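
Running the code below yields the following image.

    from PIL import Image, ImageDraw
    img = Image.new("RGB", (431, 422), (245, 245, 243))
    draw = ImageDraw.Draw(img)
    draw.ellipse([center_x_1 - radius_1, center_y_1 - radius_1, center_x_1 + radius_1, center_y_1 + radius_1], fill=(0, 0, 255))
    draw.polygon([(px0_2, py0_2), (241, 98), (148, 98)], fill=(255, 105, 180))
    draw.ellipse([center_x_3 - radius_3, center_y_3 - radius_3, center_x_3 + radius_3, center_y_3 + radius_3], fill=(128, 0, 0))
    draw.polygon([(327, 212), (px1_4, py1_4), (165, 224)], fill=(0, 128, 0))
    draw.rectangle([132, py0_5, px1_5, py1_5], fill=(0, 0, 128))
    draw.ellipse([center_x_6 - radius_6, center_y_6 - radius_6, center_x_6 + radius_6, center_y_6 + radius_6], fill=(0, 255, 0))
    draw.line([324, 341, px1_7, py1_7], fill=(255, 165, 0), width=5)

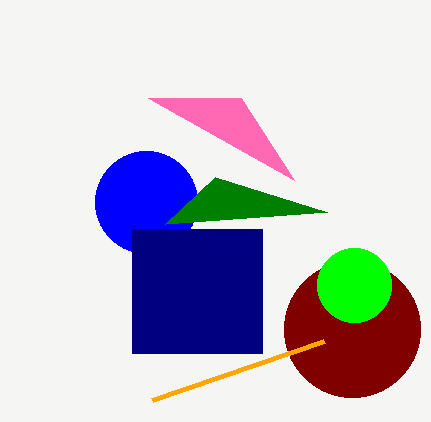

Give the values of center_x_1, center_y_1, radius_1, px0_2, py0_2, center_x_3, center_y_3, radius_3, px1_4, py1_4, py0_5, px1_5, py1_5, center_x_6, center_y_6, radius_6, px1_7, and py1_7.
center_x_1 = 146
center_y_1 = 202
radius_1 = 51
px0_2 = 294
py0_2 = 180
center_x_3 = 352
center_y_3 = 329
radius_3 = 68
px1_4 = 215
py1_4 = 177
py0_5 = 229
px1_5 = 262
py1_5 = 353
center_x_6 = 354
center_y_6 = 285
radius_6 = 37
px1_7 = 152
py1_7 = 400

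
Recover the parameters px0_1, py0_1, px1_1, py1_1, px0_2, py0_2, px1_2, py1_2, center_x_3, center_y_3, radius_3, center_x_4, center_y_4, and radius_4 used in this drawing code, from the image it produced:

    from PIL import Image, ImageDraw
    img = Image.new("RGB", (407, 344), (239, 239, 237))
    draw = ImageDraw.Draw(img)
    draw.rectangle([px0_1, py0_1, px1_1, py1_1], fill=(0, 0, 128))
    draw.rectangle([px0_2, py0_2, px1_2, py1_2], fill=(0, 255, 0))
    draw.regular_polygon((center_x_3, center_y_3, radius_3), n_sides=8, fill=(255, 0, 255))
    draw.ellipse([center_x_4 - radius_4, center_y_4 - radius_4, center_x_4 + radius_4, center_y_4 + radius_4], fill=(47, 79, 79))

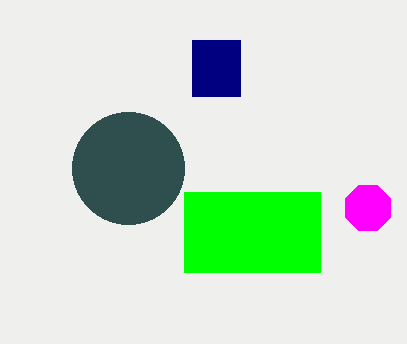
px0_1 = 192; py0_1 = 40; px1_1 = 240; py1_1 = 96; px0_2 = 184; py0_2 = 192; px1_2 = 320; py1_2 = 272; center_x_3 = 368; center_y_3 = 208; radius_3 = 24; center_x_4 = 128; center_y_4 = 168; radius_4 = 56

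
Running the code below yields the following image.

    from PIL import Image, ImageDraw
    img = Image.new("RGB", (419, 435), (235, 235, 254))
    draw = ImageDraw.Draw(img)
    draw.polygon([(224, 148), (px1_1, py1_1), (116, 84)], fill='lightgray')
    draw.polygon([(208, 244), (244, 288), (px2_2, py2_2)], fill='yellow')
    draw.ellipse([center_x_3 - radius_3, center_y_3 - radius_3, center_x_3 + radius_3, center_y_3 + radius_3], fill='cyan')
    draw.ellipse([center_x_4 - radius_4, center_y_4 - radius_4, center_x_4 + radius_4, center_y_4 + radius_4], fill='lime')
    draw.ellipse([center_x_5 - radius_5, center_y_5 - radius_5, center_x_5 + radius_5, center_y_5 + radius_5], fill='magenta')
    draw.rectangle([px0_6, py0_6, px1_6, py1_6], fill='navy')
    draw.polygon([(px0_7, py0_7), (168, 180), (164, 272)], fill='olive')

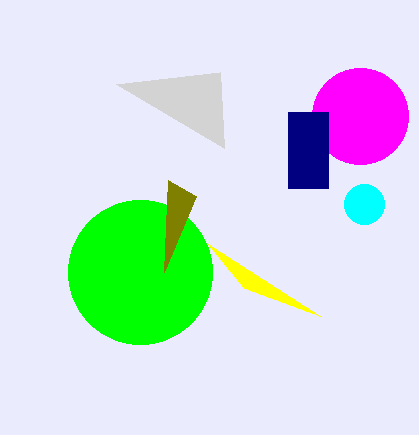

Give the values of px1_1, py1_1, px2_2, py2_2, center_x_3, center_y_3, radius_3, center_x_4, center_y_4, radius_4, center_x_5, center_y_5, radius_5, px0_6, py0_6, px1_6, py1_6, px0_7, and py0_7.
px1_1 = 220
py1_1 = 72
px2_2 = 320
py2_2 = 316
center_x_3 = 364
center_y_3 = 204
radius_3 = 20
center_x_4 = 140
center_y_4 = 272
radius_4 = 72
center_x_5 = 360
center_y_5 = 116
radius_5 = 48
px0_6 = 288
py0_6 = 112
px1_6 = 328
py1_6 = 188
px0_7 = 196
py0_7 = 196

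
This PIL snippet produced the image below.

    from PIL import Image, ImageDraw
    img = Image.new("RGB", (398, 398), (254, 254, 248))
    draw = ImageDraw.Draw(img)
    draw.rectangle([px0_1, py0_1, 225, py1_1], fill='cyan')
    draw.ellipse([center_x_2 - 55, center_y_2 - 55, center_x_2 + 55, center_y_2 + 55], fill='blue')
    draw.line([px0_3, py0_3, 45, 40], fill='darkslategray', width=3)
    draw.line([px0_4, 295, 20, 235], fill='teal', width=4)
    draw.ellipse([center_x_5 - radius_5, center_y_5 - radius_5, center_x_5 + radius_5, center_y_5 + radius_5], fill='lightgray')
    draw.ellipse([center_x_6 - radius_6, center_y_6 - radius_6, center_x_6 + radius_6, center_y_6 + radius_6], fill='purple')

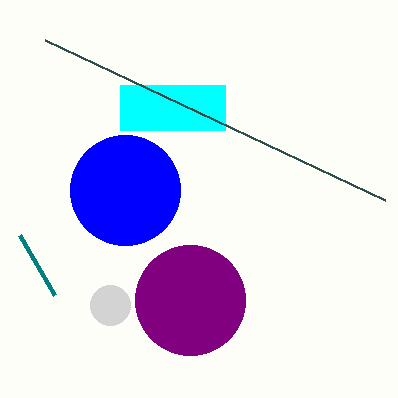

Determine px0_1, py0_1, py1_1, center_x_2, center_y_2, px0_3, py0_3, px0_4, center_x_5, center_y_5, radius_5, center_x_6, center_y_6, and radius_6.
px0_1 = 120; py0_1 = 85; py1_1 = 130; center_x_2 = 125; center_y_2 = 190; px0_3 = 385; py0_3 = 200; px0_4 = 55; center_x_5 = 110; center_y_5 = 305; radius_5 = 20; center_x_6 = 190; center_y_6 = 300; radius_6 = 55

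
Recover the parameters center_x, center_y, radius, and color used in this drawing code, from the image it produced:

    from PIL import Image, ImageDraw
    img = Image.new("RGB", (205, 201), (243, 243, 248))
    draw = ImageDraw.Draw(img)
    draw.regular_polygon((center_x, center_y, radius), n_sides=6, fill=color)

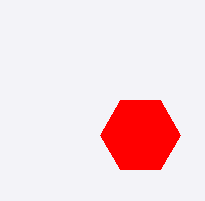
center_x = 140
center_y = 135
radius = 40
color = 'red'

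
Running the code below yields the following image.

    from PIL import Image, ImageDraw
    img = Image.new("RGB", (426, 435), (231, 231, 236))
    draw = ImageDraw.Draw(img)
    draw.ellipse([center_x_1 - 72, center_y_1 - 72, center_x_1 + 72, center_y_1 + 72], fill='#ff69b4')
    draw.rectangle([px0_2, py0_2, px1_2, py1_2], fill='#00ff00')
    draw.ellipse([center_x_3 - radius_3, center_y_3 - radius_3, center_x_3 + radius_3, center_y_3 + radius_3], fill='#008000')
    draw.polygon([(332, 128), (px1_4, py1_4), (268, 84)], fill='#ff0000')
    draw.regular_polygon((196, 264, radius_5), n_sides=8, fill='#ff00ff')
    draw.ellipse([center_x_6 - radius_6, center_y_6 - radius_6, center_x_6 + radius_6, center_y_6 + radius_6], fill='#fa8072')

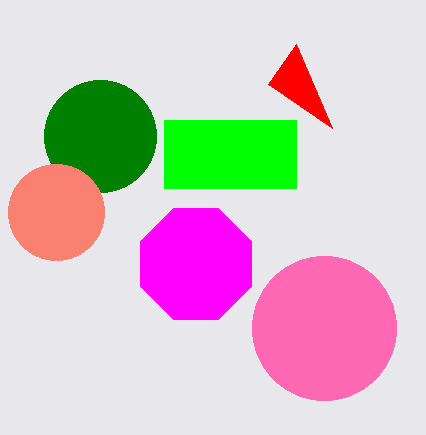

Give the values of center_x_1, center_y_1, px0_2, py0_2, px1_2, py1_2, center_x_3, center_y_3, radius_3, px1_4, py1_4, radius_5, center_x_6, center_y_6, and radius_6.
center_x_1 = 324; center_y_1 = 328; px0_2 = 164; py0_2 = 120; px1_2 = 296; py1_2 = 188; center_x_3 = 100; center_y_3 = 136; radius_3 = 56; px1_4 = 296; py1_4 = 44; radius_5 = 60; center_x_6 = 56; center_y_6 = 212; radius_6 = 48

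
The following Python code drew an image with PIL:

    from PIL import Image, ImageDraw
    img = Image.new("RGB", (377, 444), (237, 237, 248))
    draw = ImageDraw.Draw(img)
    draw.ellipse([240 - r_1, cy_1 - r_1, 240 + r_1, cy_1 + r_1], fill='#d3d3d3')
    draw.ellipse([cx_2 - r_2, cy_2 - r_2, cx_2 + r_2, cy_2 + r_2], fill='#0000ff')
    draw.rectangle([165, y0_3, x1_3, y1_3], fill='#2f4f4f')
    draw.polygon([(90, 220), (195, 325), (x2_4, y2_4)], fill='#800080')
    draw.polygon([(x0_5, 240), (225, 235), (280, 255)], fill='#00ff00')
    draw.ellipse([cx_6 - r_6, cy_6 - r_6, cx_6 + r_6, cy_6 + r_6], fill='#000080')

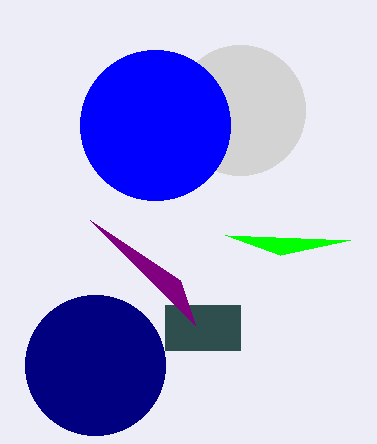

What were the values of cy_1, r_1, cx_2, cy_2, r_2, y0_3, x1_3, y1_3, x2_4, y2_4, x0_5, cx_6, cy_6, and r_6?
cy_1 = 110
r_1 = 65
cx_2 = 155
cy_2 = 125
r_2 = 75
y0_3 = 305
x1_3 = 240
y1_3 = 350
x2_4 = 180
y2_4 = 280
x0_5 = 350
cx_6 = 95
cy_6 = 365
r_6 = 70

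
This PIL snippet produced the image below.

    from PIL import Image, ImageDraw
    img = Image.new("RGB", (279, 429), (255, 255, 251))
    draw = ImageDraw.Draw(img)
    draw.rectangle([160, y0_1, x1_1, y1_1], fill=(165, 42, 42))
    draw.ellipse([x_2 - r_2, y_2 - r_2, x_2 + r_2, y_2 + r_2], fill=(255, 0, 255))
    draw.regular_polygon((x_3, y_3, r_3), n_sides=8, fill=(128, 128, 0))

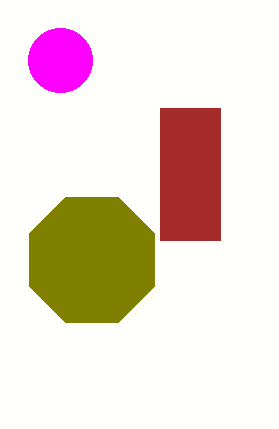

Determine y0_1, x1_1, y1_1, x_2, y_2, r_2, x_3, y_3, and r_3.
y0_1 = 108; x1_1 = 220; y1_1 = 240; x_2 = 60; y_2 = 60; r_2 = 32; x_3 = 92; y_3 = 260; r_3 = 68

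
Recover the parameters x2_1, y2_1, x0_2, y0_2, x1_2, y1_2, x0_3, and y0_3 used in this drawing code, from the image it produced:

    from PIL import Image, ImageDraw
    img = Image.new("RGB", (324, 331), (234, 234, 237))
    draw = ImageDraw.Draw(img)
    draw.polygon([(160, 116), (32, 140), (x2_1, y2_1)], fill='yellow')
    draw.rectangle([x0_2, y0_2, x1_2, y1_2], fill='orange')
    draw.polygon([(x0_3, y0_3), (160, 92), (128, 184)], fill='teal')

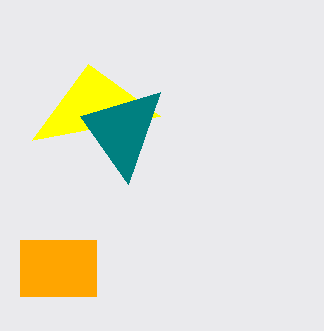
x2_1 = 88
y2_1 = 64
x0_2 = 20
y0_2 = 240
x1_2 = 96
y1_2 = 296
x0_3 = 80
y0_3 = 116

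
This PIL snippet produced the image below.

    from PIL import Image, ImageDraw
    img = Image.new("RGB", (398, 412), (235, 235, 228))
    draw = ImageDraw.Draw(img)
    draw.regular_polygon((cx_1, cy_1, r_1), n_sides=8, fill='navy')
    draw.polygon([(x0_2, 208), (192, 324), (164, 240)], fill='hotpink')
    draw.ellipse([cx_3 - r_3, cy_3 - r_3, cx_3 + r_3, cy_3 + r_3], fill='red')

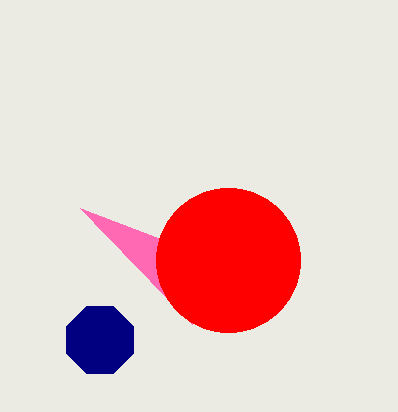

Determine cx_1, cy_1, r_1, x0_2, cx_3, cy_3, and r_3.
cx_1 = 100, cy_1 = 340, r_1 = 36, x0_2 = 80, cx_3 = 228, cy_3 = 260, r_3 = 72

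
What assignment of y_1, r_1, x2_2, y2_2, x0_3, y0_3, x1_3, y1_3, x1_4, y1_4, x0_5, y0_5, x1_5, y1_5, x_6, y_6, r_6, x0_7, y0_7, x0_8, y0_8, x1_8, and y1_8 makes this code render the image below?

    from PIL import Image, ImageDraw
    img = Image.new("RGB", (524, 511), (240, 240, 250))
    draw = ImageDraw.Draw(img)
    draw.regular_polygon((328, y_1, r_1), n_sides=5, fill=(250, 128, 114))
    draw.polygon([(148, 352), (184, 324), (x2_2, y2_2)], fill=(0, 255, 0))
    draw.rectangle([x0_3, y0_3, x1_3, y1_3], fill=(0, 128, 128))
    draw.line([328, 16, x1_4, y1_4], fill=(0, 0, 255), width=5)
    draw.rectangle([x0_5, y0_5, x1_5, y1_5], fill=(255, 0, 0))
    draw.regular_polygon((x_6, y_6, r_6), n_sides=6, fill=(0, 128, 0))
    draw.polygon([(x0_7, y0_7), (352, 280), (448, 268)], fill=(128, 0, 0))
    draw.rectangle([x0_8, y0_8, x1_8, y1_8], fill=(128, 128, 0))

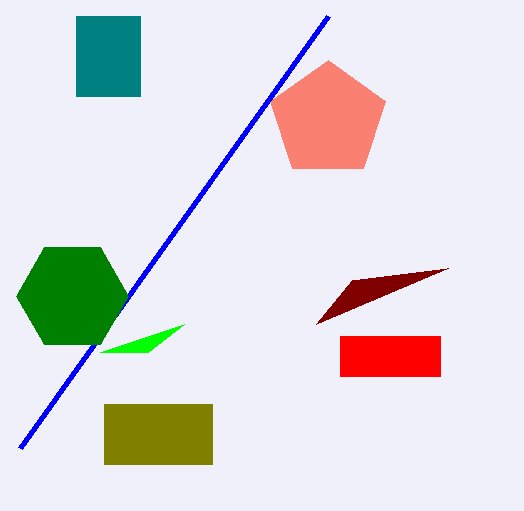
y_1 = 120
r_1 = 60
x2_2 = 100
y2_2 = 352
x0_3 = 76
y0_3 = 16
x1_3 = 140
y1_3 = 96
x1_4 = 20
y1_4 = 448
x0_5 = 340
y0_5 = 336
x1_5 = 440
y1_5 = 376
x_6 = 72
y_6 = 296
r_6 = 56
x0_7 = 316
y0_7 = 324
x0_8 = 104
y0_8 = 404
x1_8 = 212
y1_8 = 464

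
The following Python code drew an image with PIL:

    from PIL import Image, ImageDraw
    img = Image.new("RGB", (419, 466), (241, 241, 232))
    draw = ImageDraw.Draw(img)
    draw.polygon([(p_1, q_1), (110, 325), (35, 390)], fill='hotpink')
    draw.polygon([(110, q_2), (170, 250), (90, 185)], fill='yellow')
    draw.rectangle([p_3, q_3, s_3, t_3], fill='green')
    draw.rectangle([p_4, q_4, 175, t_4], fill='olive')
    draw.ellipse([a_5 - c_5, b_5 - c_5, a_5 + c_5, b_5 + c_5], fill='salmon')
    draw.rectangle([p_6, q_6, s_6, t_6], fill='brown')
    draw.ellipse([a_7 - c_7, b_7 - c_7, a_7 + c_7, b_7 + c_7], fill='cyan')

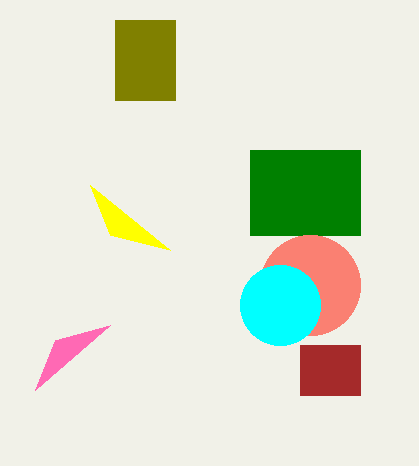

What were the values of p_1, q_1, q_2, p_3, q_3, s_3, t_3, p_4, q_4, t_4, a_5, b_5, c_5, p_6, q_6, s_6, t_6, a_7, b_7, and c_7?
p_1 = 55; q_1 = 340; q_2 = 235; p_3 = 250; q_3 = 150; s_3 = 360; t_3 = 235; p_4 = 115; q_4 = 20; t_4 = 100; a_5 = 310; b_5 = 285; c_5 = 50; p_6 = 300; q_6 = 345; s_6 = 360; t_6 = 395; a_7 = 280; b_7 = 305; c_7 = 40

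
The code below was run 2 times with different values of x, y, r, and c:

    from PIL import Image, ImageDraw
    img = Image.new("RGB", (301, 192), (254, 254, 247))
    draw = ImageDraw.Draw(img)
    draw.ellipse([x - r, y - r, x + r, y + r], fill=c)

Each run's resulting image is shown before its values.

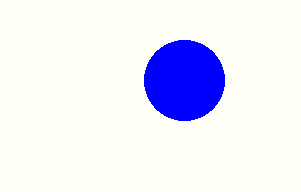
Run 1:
x = 184; y = 80; r = 40; c = 'blue'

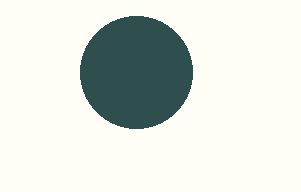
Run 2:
x = 136, y = 72, r = 56, c = 'darkslategray'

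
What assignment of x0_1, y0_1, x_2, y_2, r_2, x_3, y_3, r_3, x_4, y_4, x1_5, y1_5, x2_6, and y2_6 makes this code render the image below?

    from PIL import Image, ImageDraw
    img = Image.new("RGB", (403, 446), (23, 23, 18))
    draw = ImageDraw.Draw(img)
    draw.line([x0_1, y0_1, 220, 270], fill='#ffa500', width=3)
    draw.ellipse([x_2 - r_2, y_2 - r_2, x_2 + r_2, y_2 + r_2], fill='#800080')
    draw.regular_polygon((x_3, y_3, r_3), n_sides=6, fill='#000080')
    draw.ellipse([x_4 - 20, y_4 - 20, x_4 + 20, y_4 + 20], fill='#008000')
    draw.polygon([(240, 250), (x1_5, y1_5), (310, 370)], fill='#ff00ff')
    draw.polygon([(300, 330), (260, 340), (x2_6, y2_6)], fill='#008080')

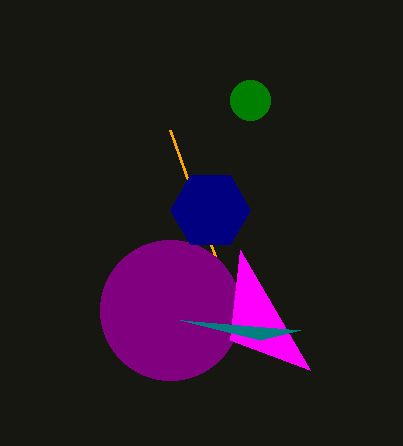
x0_1 = 170
y0_1 = 130
x_2 = 170
y_2 = 310
r_2 = 70
x_3 = 210
y_3 = 210
r_3 = 40
x_4 = 250
y_4 = 100
x1_5 = 230
y1_5 = 340
x2_6 = 180
y2_6 = 320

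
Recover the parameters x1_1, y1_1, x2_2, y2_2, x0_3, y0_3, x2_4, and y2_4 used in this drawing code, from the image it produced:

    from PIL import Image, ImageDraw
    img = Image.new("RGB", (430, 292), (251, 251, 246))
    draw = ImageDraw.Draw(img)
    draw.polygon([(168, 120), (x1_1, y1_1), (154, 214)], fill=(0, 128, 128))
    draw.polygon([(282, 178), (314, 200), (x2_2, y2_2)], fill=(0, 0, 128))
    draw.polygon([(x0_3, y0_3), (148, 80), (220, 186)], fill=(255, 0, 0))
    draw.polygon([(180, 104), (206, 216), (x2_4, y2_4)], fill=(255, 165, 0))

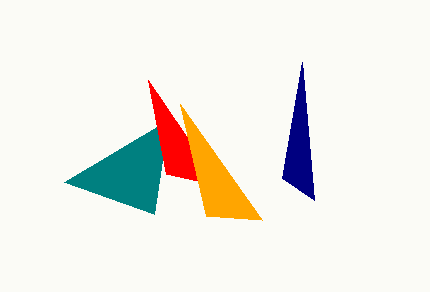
x1_1 = 64, y1_1 = 182, x2_2 = 302, y2_2 = 62, x0_3 = 166, y0_3 = 174, x2_4 = 262, y2_4 = 220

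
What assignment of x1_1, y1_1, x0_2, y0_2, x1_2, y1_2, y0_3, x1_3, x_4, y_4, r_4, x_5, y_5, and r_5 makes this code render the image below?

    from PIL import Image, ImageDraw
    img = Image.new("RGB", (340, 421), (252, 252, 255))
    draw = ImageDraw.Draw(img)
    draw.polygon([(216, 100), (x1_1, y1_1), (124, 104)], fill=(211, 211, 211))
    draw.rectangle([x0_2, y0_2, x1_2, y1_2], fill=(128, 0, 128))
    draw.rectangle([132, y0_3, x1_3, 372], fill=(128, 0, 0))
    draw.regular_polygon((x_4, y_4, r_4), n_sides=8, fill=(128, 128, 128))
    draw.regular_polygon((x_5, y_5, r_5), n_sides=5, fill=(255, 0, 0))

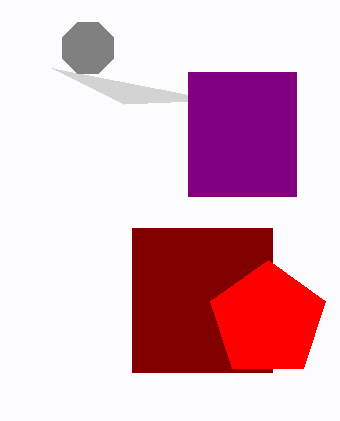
x1_1 = 52; y1_1 = 68; x0_2 = 188; y0_2 = 72; x1_2 = 296; y1_2 = 196; y0_3 = 228; x1_3 = 272; x_4 = 88; y_4 = 48; r_4 = 28; x_5 = 268; y_5 = 320; r_5 = 60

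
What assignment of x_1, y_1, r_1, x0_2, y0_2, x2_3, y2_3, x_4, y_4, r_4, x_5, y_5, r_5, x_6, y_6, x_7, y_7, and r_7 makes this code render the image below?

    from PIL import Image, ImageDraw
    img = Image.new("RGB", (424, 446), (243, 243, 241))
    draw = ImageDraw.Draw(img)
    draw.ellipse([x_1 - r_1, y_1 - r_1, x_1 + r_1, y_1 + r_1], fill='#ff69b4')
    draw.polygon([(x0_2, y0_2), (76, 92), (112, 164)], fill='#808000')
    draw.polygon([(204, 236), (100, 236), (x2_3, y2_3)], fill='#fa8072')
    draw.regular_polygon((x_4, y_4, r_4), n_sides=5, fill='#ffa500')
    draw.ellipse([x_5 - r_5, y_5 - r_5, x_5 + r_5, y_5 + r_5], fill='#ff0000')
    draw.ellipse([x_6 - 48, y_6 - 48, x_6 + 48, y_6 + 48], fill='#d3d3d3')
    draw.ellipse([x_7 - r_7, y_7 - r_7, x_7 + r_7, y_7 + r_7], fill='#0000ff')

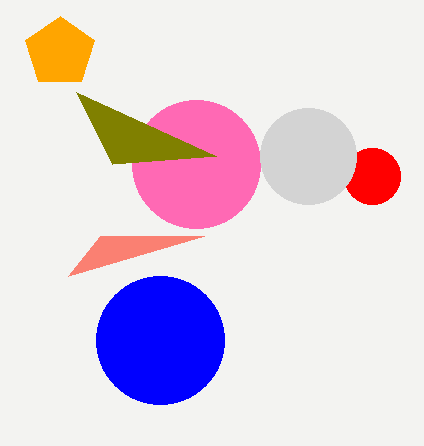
x_1 = 196, y_1 = 164, r_1 = 64, x0_2 = 216, y0_2 = 156, x2_3 = 68, y2_3 = 276, x_4 = 60, y_4 = 52, r_4 = 36, x_5 = 372, y_5 = 176, r_5 = 28, x_6 = 308, y_6 = 156, x_7 = 160, y_7 = 340, r_7 = 64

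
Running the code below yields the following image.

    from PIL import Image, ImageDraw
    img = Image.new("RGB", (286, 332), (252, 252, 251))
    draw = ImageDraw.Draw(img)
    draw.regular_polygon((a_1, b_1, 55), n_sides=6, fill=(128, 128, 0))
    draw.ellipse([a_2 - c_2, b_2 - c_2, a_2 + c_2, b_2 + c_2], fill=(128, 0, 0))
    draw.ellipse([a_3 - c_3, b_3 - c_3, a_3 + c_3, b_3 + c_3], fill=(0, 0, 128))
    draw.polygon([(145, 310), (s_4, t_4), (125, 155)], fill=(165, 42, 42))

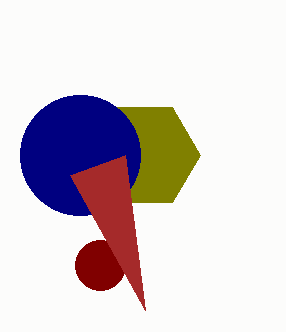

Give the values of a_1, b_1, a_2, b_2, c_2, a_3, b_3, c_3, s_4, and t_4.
a_1 = 145
b_1 = 155
a_2 = 100
b_2 = 265
c_2 = 25
a_3 = 80
b_3 = 155
c_3 = 60
s_4 = 70
t_4 = 175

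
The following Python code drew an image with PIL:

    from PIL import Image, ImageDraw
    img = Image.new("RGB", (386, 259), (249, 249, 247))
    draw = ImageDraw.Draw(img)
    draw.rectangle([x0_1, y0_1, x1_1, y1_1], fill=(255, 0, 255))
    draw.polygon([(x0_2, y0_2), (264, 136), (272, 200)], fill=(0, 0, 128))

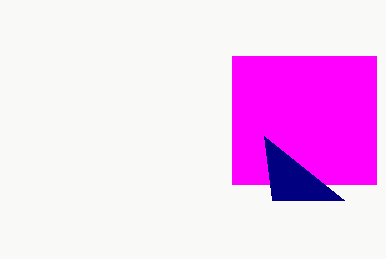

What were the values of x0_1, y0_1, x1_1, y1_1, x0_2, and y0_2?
x0_1 = 232
y0_1 = 56
x1_1 = 376
y1_1 = 184
x0_2 = 344
y0_2 = 200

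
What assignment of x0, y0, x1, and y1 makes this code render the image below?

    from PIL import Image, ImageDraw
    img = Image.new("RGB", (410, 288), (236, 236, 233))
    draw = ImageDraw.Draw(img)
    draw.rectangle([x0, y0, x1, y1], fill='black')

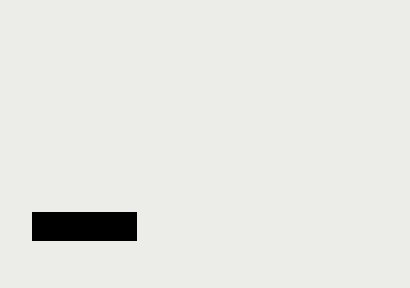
x0 = 32
y0 = 212
x1 = 136
y1 = 240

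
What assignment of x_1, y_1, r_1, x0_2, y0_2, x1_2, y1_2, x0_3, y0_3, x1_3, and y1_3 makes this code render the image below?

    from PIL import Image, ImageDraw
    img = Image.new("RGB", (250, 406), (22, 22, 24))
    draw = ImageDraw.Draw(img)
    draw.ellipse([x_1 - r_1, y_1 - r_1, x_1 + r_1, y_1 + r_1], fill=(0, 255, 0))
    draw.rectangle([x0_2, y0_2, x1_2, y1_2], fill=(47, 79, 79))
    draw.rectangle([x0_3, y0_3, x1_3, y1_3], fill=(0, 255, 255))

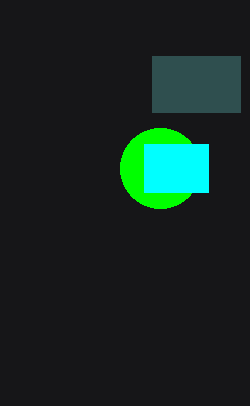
x_1 = 160; y_1 = 168; r_1 = 40; x0_2 = 152; y0_2 = 56; x1_2 = 240; y1_2 = 112; x0_3 = 144; y0_3 = 144; x1_3 = 208; y1_3 = 192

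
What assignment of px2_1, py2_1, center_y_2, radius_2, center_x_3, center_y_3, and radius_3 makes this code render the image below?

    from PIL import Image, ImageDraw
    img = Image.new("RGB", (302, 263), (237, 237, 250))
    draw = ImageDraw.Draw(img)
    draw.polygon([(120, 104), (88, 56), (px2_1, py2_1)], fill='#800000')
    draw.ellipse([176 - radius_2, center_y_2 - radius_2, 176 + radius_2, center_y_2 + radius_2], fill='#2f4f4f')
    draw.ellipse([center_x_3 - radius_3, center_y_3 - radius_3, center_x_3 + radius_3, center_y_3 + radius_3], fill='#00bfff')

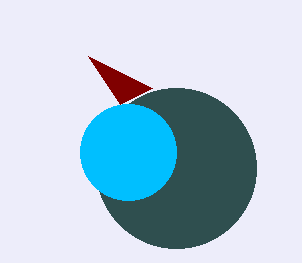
px2_1 = 152; py2_1 = 88; center_y_2 = 168; radius_2 = 80; center_x_3 = 128; center_y_3 = 152; radius_3 = 48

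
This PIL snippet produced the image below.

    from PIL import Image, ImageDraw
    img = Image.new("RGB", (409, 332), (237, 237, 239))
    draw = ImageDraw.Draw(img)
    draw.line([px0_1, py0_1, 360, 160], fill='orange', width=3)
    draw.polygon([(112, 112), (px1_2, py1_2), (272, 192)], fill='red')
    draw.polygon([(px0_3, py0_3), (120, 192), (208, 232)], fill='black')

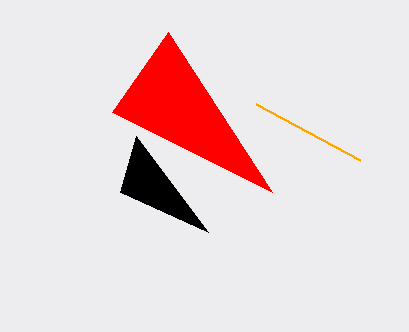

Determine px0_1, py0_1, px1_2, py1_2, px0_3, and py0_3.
px0_1 = 256
py0_1 = 104
px1_2 = 168
py1_2 = 32
px0_3 = 136
py0_3 = 136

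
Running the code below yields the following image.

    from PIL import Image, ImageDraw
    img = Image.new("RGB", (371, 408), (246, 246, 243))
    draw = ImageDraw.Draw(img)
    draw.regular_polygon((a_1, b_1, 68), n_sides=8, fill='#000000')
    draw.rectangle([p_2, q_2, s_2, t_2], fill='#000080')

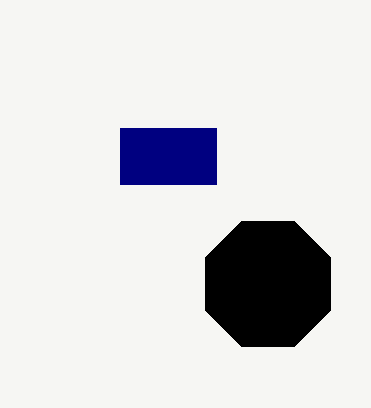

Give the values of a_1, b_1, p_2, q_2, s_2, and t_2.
a_1 = 268, b_1 = 284, p_2 = 120, q_2 = 128, s_2 = 216, t_2 = 184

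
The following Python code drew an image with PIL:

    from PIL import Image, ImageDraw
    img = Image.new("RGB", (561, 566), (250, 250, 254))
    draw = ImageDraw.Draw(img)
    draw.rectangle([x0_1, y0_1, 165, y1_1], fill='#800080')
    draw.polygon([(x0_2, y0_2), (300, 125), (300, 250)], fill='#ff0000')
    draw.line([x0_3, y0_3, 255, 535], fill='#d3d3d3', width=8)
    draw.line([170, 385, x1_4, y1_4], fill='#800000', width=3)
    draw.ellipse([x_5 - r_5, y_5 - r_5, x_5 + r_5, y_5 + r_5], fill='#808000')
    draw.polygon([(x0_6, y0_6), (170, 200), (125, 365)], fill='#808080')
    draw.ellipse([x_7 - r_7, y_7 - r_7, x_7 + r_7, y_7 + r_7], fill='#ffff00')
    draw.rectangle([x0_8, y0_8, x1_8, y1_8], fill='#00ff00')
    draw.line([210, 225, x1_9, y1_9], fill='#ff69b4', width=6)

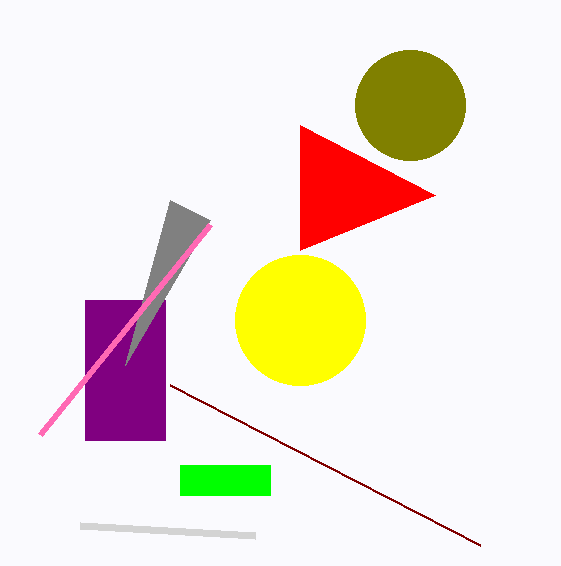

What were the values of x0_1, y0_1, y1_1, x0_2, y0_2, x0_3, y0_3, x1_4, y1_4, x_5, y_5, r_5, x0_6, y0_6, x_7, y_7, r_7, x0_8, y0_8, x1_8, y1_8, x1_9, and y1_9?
x0_1 = 85; y0_1 = 300; y1_1 = 440; x0_2 = 435; y0_2 = 195; x0_3 = 80; y0_3 = 525; x1_4 = 480; y1_4 = 545; x_5 = 410; y_5 = 105; r_5 = 55; x0_6 = 210; y0_6 = 220; x_7 = 300; y_7 = 320; r_7 = 65; x0_8 = 180; y0_8 = 465; x1_8 = 270; y1_8 = 495; x1_9 = 40; y1_9 = 435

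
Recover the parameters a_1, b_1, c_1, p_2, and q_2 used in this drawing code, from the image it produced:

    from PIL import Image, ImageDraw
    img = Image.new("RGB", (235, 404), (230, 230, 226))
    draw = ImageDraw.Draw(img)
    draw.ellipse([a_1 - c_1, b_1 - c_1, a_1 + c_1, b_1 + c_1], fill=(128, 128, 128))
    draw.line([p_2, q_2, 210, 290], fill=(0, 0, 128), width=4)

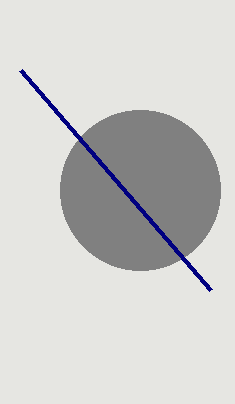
a_1 = 140
b_1 = 190
c_1 = 80
p_2 = 20
q_2 = 70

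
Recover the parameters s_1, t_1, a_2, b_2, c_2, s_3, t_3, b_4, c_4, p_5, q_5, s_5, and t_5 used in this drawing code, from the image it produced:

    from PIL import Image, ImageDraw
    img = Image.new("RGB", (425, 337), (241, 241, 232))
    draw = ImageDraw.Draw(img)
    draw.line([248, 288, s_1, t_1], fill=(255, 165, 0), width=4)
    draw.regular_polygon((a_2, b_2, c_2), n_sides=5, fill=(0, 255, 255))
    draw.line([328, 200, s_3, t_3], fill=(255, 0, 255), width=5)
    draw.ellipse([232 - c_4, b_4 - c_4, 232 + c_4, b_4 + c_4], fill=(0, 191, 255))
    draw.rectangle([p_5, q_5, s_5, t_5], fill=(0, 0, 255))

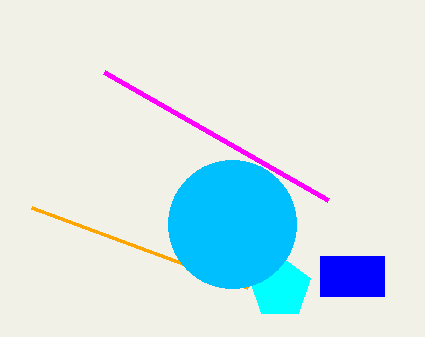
s_1 = 32; t_1 = 208; a_2 = 280; b_2 = 288; c_2 = 32; s_3 = 104; t_3 = 72; b_4 = 224; c_4 = 64; p_5 = 320; q_5 = 256; s_5 = 384; t_5 = 296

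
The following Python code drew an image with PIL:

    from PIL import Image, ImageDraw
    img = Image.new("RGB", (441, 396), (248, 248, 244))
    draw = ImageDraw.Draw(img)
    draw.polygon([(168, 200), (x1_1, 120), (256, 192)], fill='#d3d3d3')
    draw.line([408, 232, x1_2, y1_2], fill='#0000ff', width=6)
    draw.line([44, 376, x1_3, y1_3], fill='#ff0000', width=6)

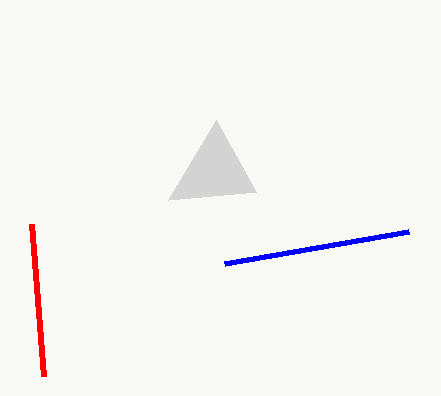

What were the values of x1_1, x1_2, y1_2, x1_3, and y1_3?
x1_1 = 216, x1_2 = 224, y1_2 = 264, x1_3 = 32, y1_3 = 224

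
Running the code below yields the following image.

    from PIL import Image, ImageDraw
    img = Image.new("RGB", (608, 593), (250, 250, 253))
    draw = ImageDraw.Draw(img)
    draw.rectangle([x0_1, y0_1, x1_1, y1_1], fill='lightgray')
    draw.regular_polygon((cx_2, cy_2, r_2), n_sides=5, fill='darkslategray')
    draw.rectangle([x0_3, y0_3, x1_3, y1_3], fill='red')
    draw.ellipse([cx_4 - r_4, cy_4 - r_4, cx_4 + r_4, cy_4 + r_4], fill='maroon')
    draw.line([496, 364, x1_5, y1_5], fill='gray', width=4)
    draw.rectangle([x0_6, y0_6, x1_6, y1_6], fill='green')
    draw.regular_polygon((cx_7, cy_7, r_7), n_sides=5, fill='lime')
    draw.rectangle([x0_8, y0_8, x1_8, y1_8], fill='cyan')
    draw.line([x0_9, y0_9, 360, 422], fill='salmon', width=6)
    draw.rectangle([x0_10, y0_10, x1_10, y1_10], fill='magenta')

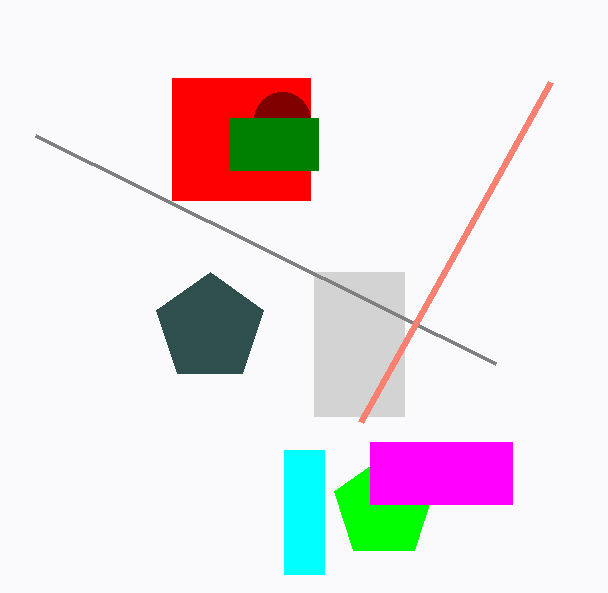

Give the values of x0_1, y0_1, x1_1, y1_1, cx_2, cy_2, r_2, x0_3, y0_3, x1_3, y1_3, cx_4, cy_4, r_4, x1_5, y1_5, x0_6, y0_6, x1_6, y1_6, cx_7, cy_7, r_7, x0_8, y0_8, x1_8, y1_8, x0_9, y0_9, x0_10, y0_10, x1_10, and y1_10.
x0_1 = 314, y0_1 = 272, x1_1 = 404, y1_1 = 416, cx_2 = 210, cy_2 = 328, r_2 = 56, x0_3 = 172, y0_3 = 78, x1_3 = 310, y1_3 = 200, cx_4 = 282, cy_4 = 120, r_4 = 28, x1_5 = 36, y1_5 = 136, x0_6 = 230, y0_6 = 118, x1_6 = 318, y1_6 = 170, cx_7 = 384, cy_7 = 508, r_7 = 52, x0_8 = 284, y0_8 = 450, x1_8 = 324, y1_8 = 574, x0_9 = 550, y0_9 = 82, x0_10 = 370, y0_10 = 442, x1_10 = 512, y1_10 = 504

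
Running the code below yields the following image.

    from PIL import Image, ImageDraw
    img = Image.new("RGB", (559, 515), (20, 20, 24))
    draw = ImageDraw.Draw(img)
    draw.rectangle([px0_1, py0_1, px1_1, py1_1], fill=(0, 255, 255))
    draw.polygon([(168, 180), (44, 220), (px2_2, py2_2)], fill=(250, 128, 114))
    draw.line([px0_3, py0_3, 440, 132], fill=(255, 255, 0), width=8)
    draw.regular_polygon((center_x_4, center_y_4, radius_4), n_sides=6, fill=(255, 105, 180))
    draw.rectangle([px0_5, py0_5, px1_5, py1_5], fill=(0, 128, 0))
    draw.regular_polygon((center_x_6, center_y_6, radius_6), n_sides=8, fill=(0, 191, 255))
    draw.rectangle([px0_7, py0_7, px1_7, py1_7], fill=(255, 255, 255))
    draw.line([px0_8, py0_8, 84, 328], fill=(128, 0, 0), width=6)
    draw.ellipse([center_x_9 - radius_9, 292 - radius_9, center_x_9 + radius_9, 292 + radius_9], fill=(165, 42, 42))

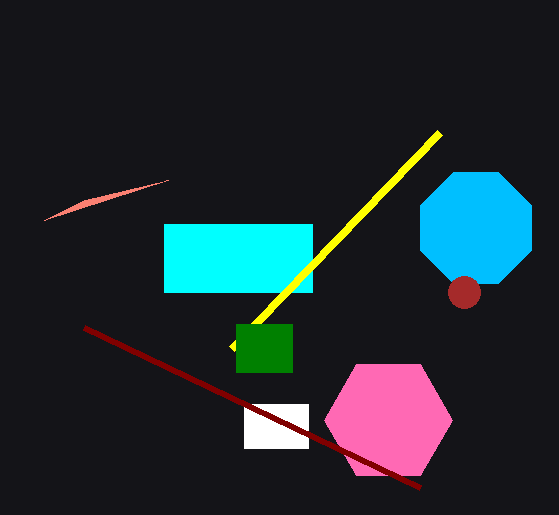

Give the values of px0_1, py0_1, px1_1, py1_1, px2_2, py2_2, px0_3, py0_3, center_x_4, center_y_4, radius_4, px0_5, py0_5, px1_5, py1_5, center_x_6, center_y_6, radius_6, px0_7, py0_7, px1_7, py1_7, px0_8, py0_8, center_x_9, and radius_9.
px0_1 = 164; py0_1 = 224; px1_1 = 312; py1_1 = 292; px2_2 = 84; py2_2 = 200; px0_3 = 232; py0_3 = 348; center_x_4 = 388; center_y_4 = 420; radius_4 = 64; px0_5 = 236; py0_5 = 324; px1_5 = 292; py1_5 = 372; center_x_6 = 476; center_y_6 = 228; radius_6 = 60; px0_7 = 244; py0_7 = 404; px1_7 = 308; py1_7 = 448; px0_8 = 420; py0_8 = 488; center_x_9 = 464; radius_9 = 16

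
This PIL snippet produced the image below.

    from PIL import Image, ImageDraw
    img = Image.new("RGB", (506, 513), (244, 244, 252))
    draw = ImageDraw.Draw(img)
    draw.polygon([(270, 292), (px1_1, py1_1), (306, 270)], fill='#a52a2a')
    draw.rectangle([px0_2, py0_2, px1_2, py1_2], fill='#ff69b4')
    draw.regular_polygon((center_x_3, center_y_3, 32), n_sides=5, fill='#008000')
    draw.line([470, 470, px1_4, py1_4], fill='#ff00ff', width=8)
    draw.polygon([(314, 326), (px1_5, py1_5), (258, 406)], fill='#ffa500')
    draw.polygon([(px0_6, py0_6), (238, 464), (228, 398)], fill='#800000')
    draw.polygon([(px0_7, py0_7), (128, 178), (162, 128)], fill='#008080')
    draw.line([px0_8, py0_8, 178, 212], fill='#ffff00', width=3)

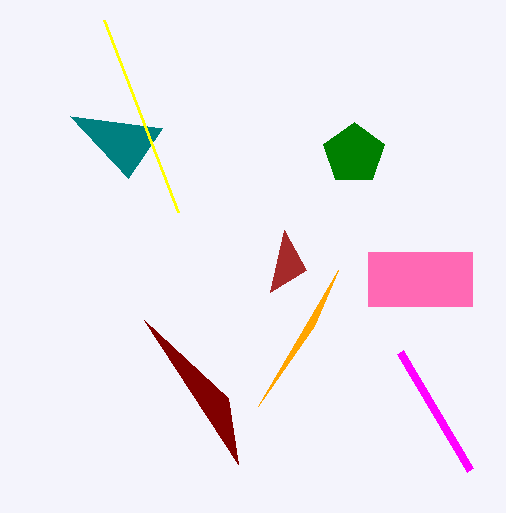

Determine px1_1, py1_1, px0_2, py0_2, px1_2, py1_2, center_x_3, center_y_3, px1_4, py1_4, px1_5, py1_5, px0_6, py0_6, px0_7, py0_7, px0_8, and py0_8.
px1_1 = 284
py1_1 = 230
px0_2 = 368
py0_2 = 252
px1_2 = 472
py1_2 = 306
center_x_3 = 354
center_y_3 = 154
px1_4 = 400
py1_4 = 352
px1_5 = 338
py1_5 = 270
px0_6 = 144
py0_6 = 320
px0_7 = 70
py0_7 = 116
px0_8 = 104
py0_8 = 20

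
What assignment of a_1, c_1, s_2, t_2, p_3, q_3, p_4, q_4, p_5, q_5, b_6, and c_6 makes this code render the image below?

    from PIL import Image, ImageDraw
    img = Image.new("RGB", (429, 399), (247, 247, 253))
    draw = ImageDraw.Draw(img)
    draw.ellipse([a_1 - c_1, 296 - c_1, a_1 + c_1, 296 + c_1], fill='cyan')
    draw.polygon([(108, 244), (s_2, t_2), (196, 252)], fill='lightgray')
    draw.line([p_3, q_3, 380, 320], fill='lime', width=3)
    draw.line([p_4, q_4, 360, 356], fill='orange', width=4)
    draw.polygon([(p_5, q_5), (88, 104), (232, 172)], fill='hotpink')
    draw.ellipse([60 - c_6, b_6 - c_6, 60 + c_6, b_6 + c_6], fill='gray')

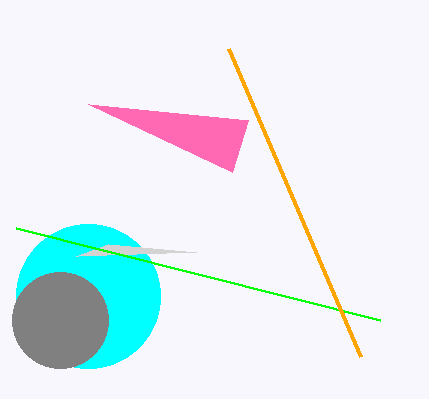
a_1 = 88
c_1 = 72
s_2 = 76
t_2 = 256
p_3 = 16
q_3 = 228
p_4 = 228
q_4 = 48
p_5 = 248
q_5 = 120
b_6 = 320
c_6 = 48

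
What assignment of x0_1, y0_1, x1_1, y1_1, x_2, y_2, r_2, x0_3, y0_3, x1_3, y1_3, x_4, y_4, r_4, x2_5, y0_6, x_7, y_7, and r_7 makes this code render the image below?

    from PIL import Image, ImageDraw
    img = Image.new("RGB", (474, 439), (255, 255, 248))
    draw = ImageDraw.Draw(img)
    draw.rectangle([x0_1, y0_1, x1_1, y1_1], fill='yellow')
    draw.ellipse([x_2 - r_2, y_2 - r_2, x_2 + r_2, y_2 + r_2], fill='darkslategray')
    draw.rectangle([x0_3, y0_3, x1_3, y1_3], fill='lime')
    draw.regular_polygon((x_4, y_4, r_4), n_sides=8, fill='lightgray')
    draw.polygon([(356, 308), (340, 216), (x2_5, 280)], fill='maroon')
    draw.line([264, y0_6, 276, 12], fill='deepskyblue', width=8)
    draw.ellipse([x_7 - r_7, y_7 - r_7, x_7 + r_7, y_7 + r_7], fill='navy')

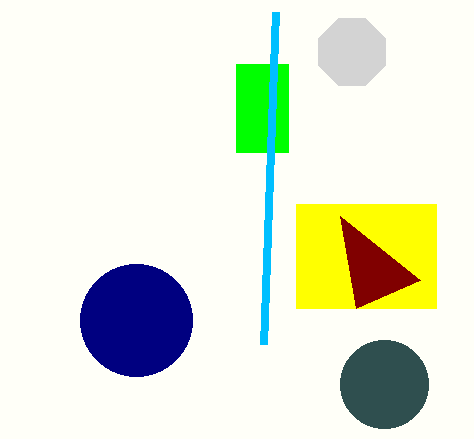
x0_1 = 296
y0_1 = 204
x1_1 = 436
y1_1 = 308
x_2 = 384
y_2 = 384
r_2 = 44
x0_3 = 236
y0_3 = 64
x1_3 = 288
y1_3 = 152
x_4 = 352
y_4 = 52
r_4 = 36
x2_5 = 420
y0_6 = 344
x_7 = 136
y_7 = 320
r_7 = 56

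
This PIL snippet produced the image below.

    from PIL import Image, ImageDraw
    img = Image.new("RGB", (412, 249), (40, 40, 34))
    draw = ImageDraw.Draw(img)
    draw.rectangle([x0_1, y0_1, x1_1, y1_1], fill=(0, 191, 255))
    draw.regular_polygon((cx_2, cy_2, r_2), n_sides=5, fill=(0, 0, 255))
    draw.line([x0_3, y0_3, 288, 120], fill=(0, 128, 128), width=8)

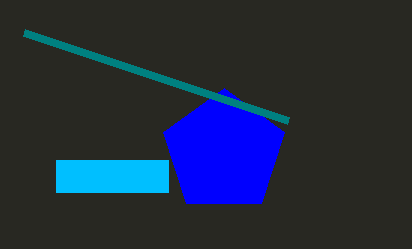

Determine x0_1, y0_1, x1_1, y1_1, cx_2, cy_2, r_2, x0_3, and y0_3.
x0_1 = 56; y0_1 = 160; x1_1 = 168; y1_1 = 192; cx_2 = 224; cy_2 = 152; r_2 = 64; x0_3 = 24; y0_3 = 32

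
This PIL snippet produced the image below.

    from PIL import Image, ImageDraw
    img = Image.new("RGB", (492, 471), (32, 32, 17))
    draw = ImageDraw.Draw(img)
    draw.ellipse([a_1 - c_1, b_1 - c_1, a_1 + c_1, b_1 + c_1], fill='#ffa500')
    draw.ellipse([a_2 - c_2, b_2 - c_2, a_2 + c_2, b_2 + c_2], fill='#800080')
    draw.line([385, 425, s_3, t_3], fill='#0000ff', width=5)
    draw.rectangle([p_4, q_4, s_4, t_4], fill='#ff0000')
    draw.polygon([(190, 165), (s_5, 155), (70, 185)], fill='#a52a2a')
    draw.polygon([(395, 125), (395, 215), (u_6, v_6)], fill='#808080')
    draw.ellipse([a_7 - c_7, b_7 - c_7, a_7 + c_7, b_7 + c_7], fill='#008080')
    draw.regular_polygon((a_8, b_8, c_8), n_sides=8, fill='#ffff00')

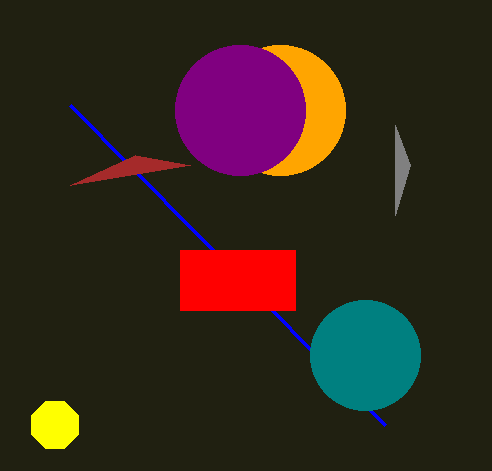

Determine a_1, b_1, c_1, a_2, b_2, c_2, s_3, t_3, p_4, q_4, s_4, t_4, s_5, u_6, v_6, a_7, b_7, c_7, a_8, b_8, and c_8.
a_1 = 280
b_1 = 110
c_1 = 65
a_2 = 240
b_2 = 110
c_2 = 65
s_3 = 70
t_3 = 105
p_4 = 180
q_4 = 250
s_4 = 295
t_4 = 310
s_5 = 135
u_6 = 410
v_6 = 165
a_7 = 365
b_7 = 355
c_7 = 55
a_8 = 55
b_8 = 425
c_8 = 25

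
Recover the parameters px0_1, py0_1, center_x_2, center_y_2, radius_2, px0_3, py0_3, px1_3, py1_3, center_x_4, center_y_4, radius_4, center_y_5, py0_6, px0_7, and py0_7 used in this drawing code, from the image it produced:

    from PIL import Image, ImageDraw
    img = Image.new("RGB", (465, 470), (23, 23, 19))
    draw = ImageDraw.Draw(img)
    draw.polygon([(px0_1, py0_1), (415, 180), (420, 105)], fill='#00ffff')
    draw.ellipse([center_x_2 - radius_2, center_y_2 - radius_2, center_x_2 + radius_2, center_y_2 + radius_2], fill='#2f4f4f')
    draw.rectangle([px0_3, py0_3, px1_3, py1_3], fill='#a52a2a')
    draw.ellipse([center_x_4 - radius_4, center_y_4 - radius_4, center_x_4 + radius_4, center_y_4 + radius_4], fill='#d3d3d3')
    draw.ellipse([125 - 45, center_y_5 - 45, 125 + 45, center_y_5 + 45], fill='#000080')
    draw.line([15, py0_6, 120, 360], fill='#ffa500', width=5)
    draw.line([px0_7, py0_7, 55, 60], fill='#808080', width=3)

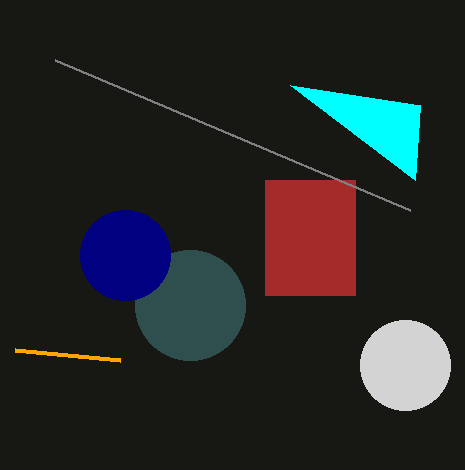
px0_1 = 290, py0_1 = 85, center_x_2 = 190, center_y_2 = 305, radius_2 = 55, px0_3 = 265, py0_3 = 180, px1_3 = 355, py1_3 = 295, center_x_4 = 405, center_y_4 = 365, radius_4 = 45, center_y_5 = 255, py0_6 = 350, px0_7 = 410, py0_7 = 210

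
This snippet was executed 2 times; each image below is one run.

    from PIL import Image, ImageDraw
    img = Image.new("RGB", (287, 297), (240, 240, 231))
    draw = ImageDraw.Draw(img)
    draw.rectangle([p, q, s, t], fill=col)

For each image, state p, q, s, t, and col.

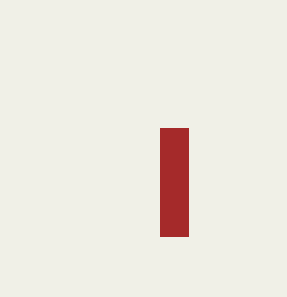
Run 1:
p = 160, q = 128, s = 188, t = 236, col = 'brown'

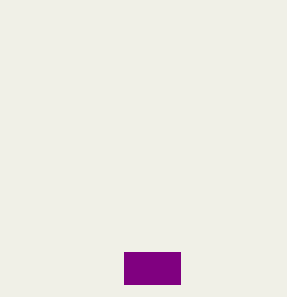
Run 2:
p = 124, q = 252, s = 180, t = 284, col = 'purple'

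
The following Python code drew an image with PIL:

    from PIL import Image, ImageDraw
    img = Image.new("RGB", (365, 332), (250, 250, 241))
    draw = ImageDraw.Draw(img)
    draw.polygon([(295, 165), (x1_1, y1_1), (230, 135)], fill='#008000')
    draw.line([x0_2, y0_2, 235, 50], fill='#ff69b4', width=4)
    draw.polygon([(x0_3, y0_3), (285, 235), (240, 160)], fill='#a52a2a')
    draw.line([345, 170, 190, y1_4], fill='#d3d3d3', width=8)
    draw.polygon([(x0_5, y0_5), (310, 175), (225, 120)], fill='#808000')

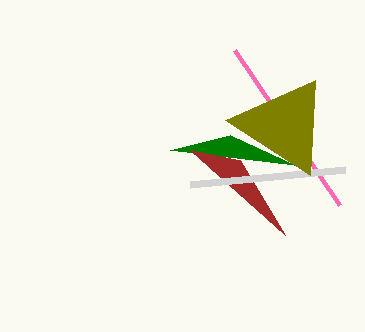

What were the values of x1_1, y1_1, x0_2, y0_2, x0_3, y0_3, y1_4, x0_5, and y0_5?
x1_1 = 170, y1_1 = 150, x0_2 = 340, y0_2 = 205, x0_3 = 190, y0_3 = 150, y1_4 = 185, x0_5 = 315, y0_5 = 80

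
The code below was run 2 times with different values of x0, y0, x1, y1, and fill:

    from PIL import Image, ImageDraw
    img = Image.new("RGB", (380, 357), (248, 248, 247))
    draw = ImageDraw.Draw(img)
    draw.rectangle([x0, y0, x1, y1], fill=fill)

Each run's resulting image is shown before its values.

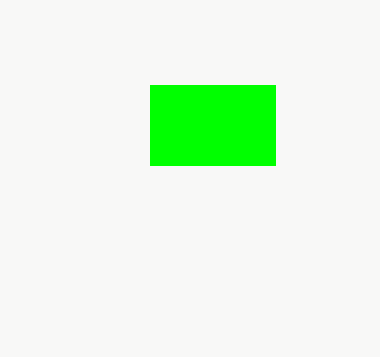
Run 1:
x0 = 150, y0 = 85, x1 = 275, y1 = 165, fill = 'lime'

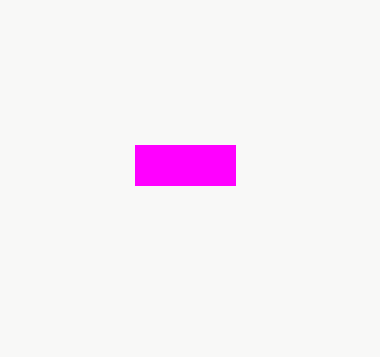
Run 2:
x0 = 135; y0 = 145; x1 = 235; y1 = 185; fill = 'magenta'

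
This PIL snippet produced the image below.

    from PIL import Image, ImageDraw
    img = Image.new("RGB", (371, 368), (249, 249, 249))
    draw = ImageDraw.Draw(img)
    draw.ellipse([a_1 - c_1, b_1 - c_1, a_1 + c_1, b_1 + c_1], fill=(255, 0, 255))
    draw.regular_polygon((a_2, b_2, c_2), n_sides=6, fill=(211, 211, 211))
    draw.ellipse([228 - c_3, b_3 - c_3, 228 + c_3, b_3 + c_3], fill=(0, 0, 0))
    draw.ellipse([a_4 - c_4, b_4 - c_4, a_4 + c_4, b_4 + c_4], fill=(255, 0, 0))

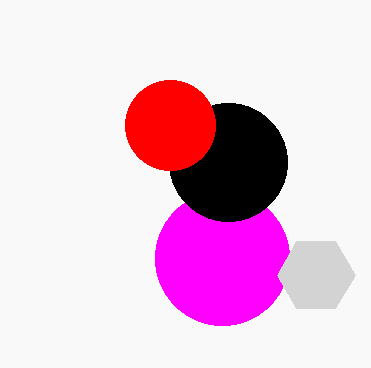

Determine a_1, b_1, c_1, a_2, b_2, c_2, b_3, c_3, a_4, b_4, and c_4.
a_1 = 222, b_1 = 258, c_1 = 67, a_2 = 316, b_2 = 275, c_2 = 39, b_3 = 162, c_3 = 59, a_4 = 170, b_4 = 125, c_4 = 45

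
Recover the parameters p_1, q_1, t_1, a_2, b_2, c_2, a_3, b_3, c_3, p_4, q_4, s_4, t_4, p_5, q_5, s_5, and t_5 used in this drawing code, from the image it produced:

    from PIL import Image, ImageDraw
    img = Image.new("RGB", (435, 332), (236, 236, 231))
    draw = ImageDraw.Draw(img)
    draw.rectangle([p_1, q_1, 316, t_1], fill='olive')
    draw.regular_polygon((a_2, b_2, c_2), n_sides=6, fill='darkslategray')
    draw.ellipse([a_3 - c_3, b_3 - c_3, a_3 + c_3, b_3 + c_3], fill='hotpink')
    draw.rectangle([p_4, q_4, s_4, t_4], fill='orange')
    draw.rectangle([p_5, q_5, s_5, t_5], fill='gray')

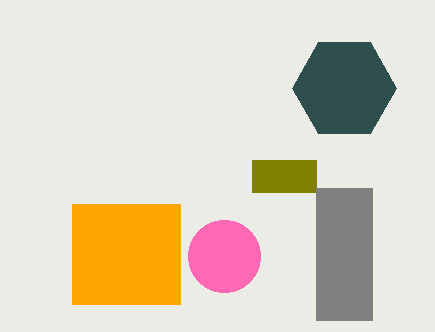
p_1 = 252; q_1 = 160; t_1 = 192; a_2 = 344; b_2 = 88; c_2 = 52; a_3 = 224; b_3 = 256; c_3 = 36; p_4 = 72; q_4 = 204; s_4 = 180; t_4 = 304; p_5 = 316; q_5 = 188; s_5 = 372; t_5 = 320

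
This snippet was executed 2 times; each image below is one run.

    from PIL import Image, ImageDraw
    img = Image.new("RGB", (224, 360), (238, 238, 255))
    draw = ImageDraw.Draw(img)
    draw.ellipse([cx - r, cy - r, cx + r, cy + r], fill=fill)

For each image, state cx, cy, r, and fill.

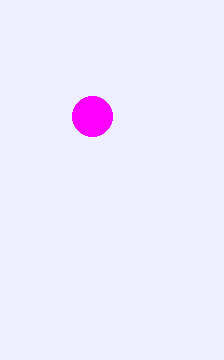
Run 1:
cx = 92; cy = 116; r = 20; fill = 'magenta'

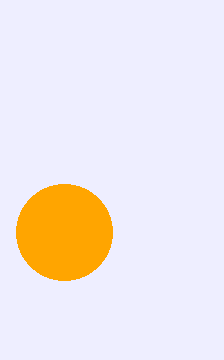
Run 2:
cx = 64; cy = 232; r = 48; fill = 'orange'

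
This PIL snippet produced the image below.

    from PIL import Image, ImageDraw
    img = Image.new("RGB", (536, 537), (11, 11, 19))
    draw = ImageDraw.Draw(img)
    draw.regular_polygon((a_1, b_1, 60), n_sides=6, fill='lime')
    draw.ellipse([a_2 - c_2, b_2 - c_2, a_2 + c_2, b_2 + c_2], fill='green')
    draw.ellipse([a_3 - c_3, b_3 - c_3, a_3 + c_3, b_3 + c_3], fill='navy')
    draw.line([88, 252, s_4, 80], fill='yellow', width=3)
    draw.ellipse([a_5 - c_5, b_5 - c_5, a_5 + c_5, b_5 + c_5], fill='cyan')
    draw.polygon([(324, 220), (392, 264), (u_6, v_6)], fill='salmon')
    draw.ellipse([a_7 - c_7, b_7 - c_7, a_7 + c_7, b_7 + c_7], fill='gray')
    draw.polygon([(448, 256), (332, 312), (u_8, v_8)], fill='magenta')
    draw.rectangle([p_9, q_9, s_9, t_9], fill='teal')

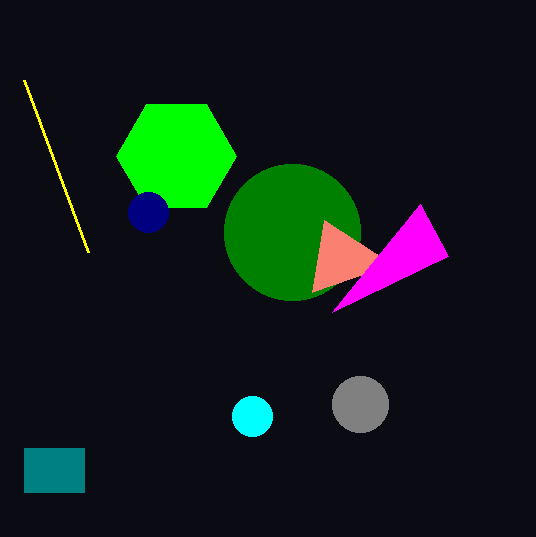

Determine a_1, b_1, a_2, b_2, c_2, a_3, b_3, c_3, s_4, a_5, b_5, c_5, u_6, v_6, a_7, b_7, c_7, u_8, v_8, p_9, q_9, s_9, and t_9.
a_1 = 176; b_1 = 156; a_2 = 292; b_2 = 232; c_2 = 68; a_3 = 148; b_3 = 212; c_3 = 20; s_4 = 24; a_5 = 252; b_5 = 416; c_5 = 20; u_6 = 312; v_6 = 292; a_7 = 360; b_7 = 404; c_7 = 28; u_8 = 420; v_8 = 204; p_9 = 24; q_9 = 448; s_9 = 84; t_9 = 492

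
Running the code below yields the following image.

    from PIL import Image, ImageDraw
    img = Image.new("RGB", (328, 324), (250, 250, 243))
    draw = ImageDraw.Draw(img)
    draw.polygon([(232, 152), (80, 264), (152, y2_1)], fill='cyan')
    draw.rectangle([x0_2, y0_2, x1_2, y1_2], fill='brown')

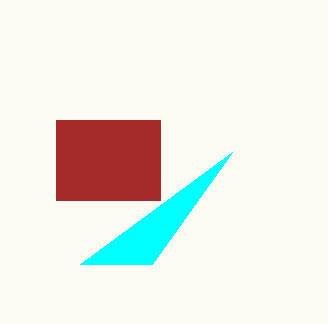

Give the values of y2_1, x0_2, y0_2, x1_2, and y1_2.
y2_1 = 264; x0_2 = 56; y0_2 = 120; x1_2 = 160; y1_2 = 200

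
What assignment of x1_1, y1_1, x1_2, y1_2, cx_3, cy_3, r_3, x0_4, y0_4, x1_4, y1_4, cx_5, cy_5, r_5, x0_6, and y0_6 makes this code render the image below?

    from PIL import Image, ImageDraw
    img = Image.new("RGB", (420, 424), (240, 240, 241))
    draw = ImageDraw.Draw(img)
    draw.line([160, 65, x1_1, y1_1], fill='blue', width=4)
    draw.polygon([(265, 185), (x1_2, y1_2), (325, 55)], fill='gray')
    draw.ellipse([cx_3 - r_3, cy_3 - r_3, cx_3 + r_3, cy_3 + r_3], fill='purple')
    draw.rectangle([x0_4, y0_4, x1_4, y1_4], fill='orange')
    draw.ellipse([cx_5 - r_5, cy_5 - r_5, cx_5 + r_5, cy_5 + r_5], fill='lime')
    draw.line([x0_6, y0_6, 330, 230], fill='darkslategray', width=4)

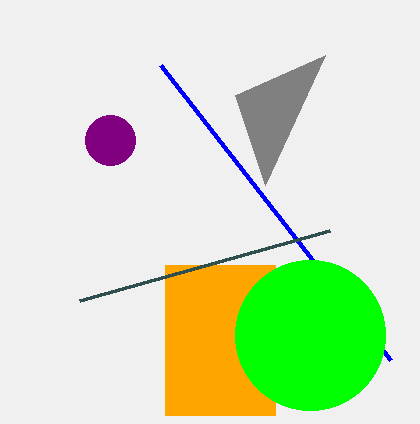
x1_1 = 390, y1_1 = 360, x1_2 = 235, y1_2 = 95, cx_3 = 110, cy_3 = 140, r_3 = 25, x0_4 = 165, y0_4 = 265, x1_4 = 275, y1_4 = 415, cx_5 = 310, cy_5 = 335, r_5 = 75, x0_6 = 80, y0_6 = 300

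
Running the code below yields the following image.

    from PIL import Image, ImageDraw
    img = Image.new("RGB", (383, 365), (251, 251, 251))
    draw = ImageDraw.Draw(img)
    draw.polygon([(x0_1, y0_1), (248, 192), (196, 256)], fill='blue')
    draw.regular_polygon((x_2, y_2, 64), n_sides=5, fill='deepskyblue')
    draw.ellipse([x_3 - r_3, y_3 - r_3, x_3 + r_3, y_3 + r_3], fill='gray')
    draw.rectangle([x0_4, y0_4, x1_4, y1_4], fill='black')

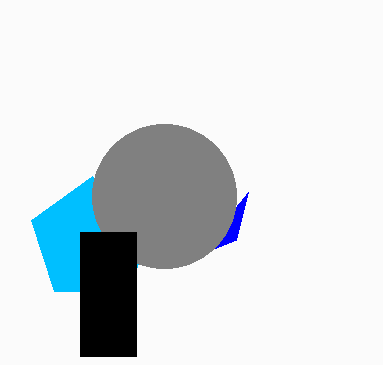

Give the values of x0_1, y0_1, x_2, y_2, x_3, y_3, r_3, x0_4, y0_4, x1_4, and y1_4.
x0_1 = 236
y0_1 = 240
x_2 = 92
y_2 = 240
x_3 = 164
y_3 = 196
r_3 = 72
x0_4 = 80
y0_4 = 232
x1_4 = 136
y1_4 = 356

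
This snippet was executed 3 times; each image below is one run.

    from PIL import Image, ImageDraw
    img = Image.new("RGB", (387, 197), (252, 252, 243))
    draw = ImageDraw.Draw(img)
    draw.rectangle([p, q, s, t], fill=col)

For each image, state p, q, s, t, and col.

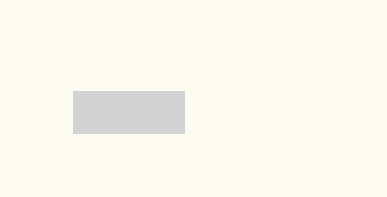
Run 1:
p = 73, q = 91, s = 184, t = 133, col = 'lightgray'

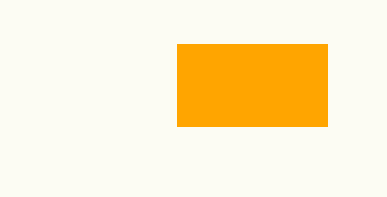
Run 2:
p = 177; q = 44; s = 327; t = 126; col = 'orange'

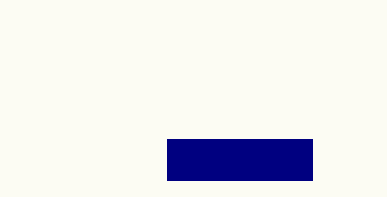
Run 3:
p = 167, q = 139, s = 312, t = 180, col = 'navy'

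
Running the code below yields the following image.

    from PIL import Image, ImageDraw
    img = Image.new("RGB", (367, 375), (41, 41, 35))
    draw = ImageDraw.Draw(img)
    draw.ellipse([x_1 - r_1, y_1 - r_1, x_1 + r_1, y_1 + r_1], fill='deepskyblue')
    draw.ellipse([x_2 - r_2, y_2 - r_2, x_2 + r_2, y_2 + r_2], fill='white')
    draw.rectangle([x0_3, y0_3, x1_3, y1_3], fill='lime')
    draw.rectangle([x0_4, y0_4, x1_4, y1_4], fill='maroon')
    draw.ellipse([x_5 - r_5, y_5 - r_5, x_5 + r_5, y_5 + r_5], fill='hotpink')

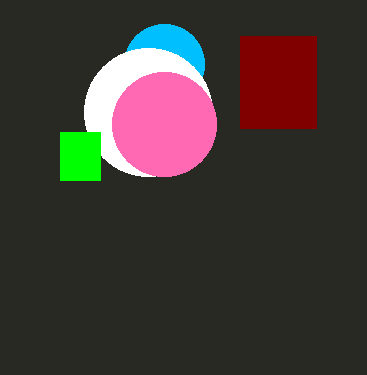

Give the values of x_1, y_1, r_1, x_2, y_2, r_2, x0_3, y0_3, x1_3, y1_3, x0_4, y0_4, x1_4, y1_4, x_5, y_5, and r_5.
x_1 = 164, y_1 = 64, r_1 = 40, x_2 = 148, y_2 = 112, r_2 = 64, x0_3 = 60, y0_3 = 132, x1_3 = 100, y1_3 = 180, x0_4 = 240, y0_4 = 36, x1_4 = 316, y1_4 = 128, x_5 = 164, y_5 = 124, r_5 = 52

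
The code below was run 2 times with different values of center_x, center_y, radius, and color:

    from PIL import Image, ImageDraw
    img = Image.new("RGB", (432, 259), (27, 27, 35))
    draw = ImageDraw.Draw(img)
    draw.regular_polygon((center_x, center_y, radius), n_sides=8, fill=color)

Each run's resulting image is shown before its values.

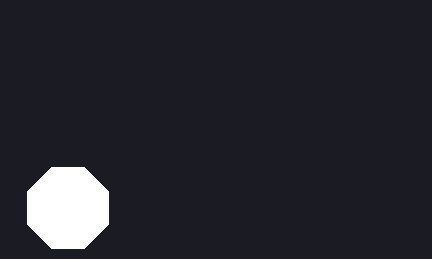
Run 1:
center_x = 68, center_y = 208, radius = 44, color = 'white'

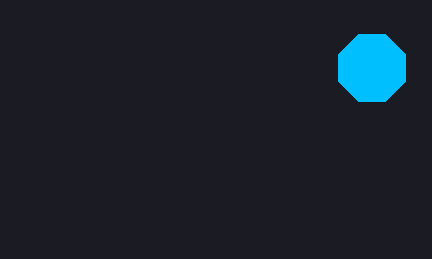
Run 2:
center_x = 372; center_y = 68; radius = 36; color = 'deepskyblue'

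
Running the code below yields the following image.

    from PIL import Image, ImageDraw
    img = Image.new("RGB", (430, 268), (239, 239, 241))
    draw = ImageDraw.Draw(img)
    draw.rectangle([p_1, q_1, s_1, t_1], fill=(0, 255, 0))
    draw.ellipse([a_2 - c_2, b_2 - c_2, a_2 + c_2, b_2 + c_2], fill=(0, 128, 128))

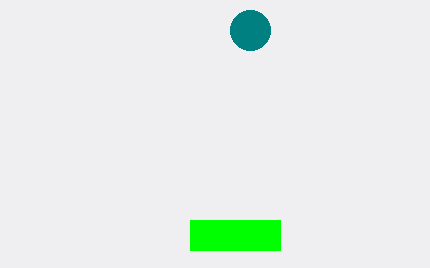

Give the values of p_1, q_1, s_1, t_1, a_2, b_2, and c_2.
p_1 = 190; q_1 = 220; s_1 = 280; t_1 = 250; a_2 = 250; b_2 = 30; c_2 = 20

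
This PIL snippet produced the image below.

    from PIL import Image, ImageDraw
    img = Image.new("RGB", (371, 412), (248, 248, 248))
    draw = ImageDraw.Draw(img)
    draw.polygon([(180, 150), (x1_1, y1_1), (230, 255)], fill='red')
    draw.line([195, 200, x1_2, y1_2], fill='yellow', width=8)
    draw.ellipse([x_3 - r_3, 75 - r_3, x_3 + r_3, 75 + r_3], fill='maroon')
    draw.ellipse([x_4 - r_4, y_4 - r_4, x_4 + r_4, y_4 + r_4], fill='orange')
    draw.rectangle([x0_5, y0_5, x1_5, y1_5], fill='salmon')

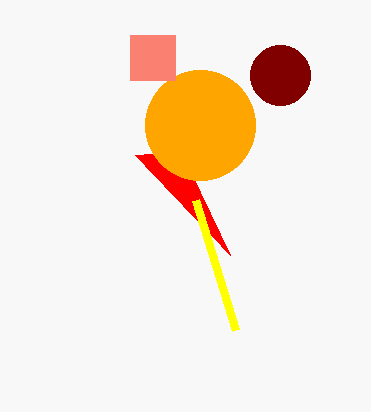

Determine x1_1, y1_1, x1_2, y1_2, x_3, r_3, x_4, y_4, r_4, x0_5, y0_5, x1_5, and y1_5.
x1_1 = 135, y1_1 = 155, x1_2 = 235, y1_2 = 330, x_3 = 280, r_3 = 30, x_4 = 200, y_4 = 125, r_4 = 55, x0_5 = 130, y0_5 = 35, x1_5 = 175, y1_5 = 80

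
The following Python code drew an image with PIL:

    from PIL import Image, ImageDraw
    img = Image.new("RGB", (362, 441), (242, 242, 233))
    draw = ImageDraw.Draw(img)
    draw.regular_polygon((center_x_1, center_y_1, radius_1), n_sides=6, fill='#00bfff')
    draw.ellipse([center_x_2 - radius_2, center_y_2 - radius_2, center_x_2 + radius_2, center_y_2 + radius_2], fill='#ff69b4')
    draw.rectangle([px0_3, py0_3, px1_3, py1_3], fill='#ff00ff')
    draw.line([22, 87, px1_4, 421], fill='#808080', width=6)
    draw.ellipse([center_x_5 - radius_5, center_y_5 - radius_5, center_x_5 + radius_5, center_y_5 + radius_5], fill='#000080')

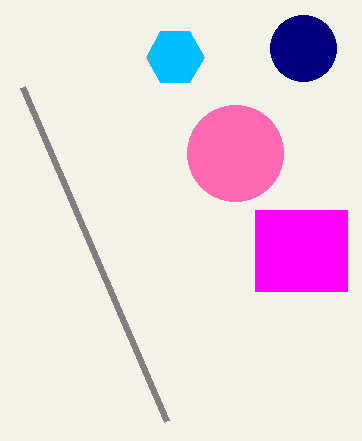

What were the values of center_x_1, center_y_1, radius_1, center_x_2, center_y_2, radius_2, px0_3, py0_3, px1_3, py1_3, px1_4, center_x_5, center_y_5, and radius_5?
center_x_1 = 175; center_y_1 = 57; radius_1 = 29; center_x_2 = 235; center_y_2 = 153; radius_2 = 48; px0_3 = 255; py0_3 = 210; px1_3 = 347; py1_3 = 291; px1_4 = 166; center_x_5 = 303; center_y_5 = 48; radius_5 = 33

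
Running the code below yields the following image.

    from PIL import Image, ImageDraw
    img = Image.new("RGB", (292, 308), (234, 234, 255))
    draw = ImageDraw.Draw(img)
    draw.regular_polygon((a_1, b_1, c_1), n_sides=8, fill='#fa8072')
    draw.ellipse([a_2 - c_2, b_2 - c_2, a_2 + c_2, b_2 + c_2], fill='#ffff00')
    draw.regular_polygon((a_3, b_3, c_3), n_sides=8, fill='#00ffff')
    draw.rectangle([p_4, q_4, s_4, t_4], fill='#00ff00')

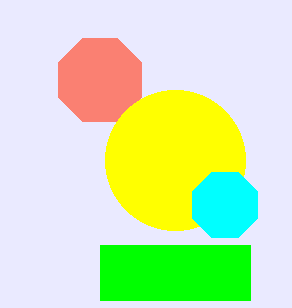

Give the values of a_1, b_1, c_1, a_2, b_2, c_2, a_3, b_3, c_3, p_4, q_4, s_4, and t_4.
a_1 = 100
b_1 = 80
c_1 = 45
a_2 = 175
b_2 = 160
c_2 = 70
a_3 = 225
b_3 = 205
c_3 = 35
p_4 = 100
q_4 = 245
s_4 = 250
t_4 = 300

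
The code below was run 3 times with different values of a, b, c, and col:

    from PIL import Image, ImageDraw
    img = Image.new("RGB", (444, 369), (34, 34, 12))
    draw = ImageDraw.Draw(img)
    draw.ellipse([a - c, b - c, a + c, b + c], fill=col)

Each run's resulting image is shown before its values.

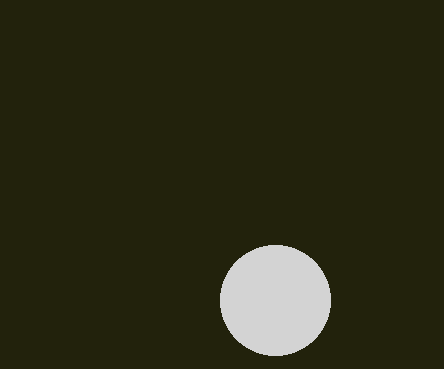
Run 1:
a = 275
b = 300
c = 55
col = 'lightgray'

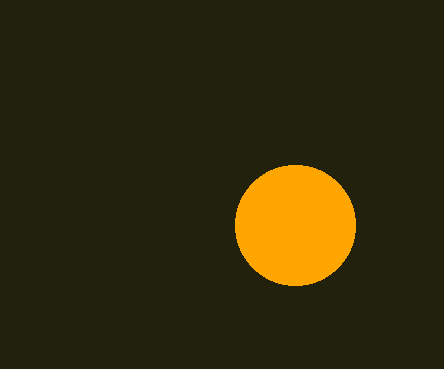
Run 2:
a = 295; b = 225; c = 60; col = 'orange'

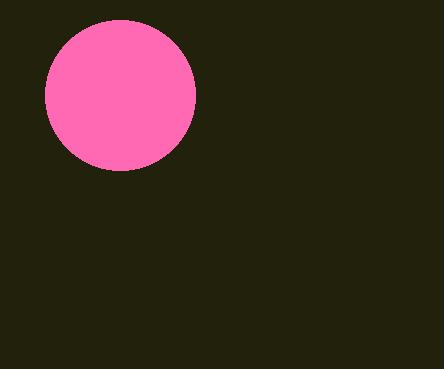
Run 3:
a = 120
b = 95
c = 75
col = 'hotpink'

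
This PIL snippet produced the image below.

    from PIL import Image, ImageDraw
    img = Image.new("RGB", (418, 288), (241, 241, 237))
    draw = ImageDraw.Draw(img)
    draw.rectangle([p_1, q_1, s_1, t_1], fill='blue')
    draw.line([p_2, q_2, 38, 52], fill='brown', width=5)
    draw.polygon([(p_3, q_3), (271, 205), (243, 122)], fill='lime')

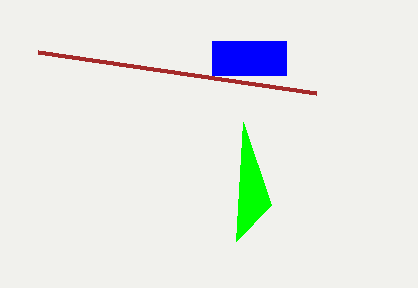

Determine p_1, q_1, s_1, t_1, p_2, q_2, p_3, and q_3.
p_1 = 212
q_1 = 41
s_1 = 286
t_1 = 75
p_2 = 316
q_2 = 93
p_3 = 236
q_3 = 241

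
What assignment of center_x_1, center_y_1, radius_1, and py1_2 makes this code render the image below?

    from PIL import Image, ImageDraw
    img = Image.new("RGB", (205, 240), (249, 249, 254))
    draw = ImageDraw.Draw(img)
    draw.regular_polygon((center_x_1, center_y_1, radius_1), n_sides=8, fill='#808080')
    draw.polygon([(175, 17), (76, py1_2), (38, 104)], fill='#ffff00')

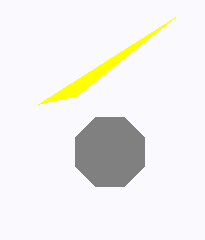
center_x_1 = 110
center_y_1 = 152
radius_1 = 37
py1_2 = 96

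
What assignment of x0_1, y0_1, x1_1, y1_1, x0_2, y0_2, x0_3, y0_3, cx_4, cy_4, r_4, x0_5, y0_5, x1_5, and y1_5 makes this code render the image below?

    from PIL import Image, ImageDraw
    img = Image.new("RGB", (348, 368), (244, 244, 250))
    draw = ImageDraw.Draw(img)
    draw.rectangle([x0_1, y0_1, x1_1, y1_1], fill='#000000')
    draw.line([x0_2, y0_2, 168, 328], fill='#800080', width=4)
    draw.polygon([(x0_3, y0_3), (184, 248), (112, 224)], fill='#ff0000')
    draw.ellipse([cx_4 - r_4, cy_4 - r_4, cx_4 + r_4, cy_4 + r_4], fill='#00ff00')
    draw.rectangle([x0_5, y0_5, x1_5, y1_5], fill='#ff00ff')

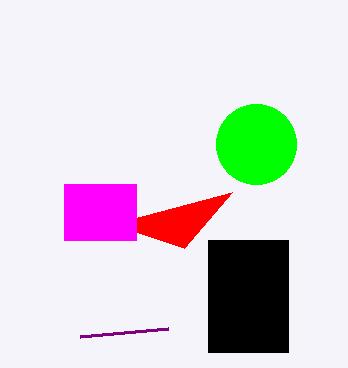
x0_1 = 208; y0_1 = 240; x1_1 = 288; y1_1 = 352; x0_2 = 80; y0_2 = 336; x0_3 = 232; y0_3 = 192; cx_4 = 256; cy_4 = 144; r_4 = 40; x0_5 = 64; y0_5 = 184; x1_5 = 136; y1_5 = 240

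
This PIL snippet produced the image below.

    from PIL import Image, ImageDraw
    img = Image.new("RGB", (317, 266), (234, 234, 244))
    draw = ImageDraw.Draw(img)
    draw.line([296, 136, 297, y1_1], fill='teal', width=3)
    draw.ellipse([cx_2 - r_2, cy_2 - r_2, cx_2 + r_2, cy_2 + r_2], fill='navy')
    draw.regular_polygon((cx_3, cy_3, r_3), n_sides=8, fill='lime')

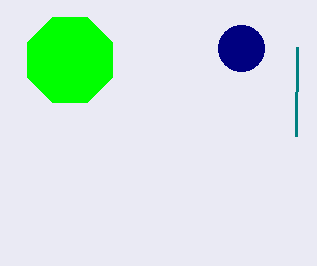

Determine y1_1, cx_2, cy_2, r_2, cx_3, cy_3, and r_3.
y1_1 = 47
cx_2 = 241
cy_2 = 48
r_2 = 23
cx_3 = 70
cy_3 = 60
r_3 = 46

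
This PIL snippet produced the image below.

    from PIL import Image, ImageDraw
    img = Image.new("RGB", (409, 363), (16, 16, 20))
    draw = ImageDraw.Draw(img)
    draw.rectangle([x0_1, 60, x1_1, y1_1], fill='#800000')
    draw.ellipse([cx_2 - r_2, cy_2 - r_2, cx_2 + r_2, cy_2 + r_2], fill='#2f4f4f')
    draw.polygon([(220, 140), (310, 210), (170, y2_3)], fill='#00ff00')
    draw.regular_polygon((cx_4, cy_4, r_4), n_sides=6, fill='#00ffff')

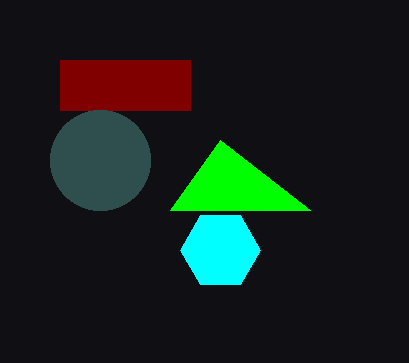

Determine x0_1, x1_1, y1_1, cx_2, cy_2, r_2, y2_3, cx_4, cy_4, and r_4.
x0_1 = 60, x1_1 = 190, y1_1 = 110, cx_2 = 100, cy_2 = 160, r_2 = 50, y2_3 = 210, cx_4 = 220, cy_4 = 250, r_4 = 40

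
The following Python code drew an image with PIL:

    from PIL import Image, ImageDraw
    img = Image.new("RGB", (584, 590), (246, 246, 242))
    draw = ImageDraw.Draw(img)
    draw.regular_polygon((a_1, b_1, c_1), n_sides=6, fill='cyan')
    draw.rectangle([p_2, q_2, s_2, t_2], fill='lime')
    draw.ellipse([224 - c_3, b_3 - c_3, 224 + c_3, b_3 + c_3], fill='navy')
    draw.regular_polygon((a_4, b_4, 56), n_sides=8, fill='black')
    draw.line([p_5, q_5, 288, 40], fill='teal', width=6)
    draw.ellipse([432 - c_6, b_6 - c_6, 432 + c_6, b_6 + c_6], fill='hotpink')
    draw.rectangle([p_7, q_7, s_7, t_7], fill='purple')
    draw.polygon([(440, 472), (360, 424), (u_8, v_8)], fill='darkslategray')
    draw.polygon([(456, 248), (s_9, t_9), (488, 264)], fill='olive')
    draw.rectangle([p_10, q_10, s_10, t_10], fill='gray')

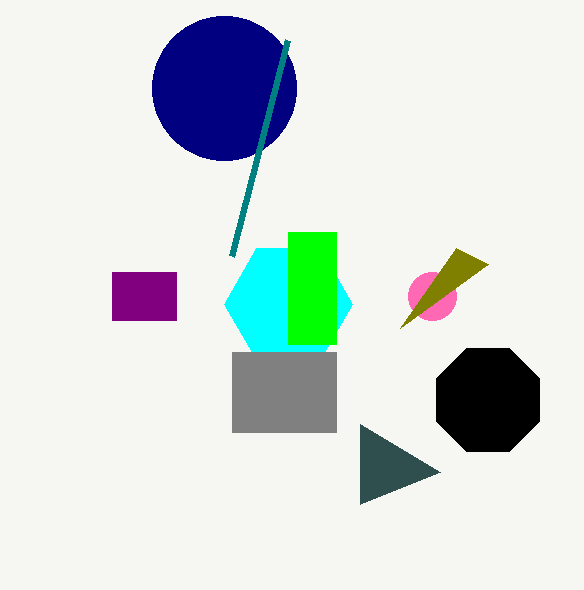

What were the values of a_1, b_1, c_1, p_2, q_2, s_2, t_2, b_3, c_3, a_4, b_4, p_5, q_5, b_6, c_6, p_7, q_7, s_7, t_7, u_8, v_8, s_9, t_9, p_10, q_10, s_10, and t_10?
a_1 = 288; b_1 = 304; c_1 = 64; p_2 = 288; q_2 = 232; s_2 = 336; t_2 = 344; b_3 = 88; c_3 = 72; a_4 = 488; b_4 = 400; p_5 = 232; q_5 = 256; b_6 = 296; c_6 = 24; p_7 = 112; q_7 = 272; s_7 = 176; t_7 = 320; u_8 = 360; v_8 = 504; s_9 = 400; t_9 = 328; p_10 = 232; q_10 = 352; s_10 = 336; t_10 = 432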